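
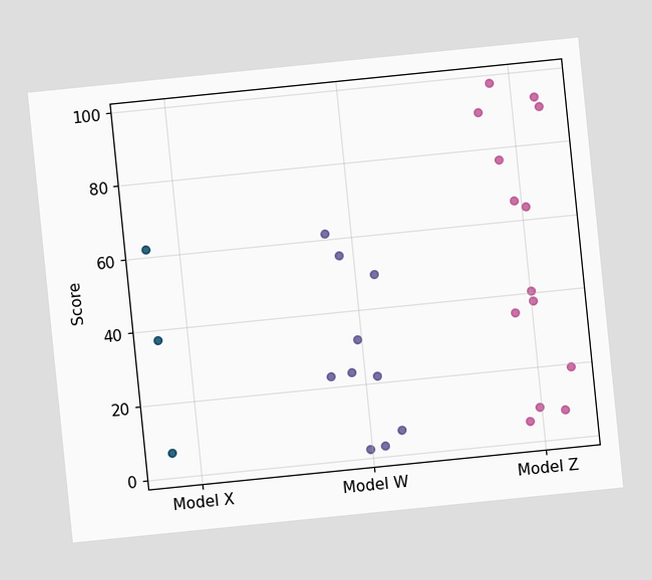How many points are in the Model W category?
The chart is tilted about 6° counter-clockwise. Counting the markers in the Model W column gives 10.

10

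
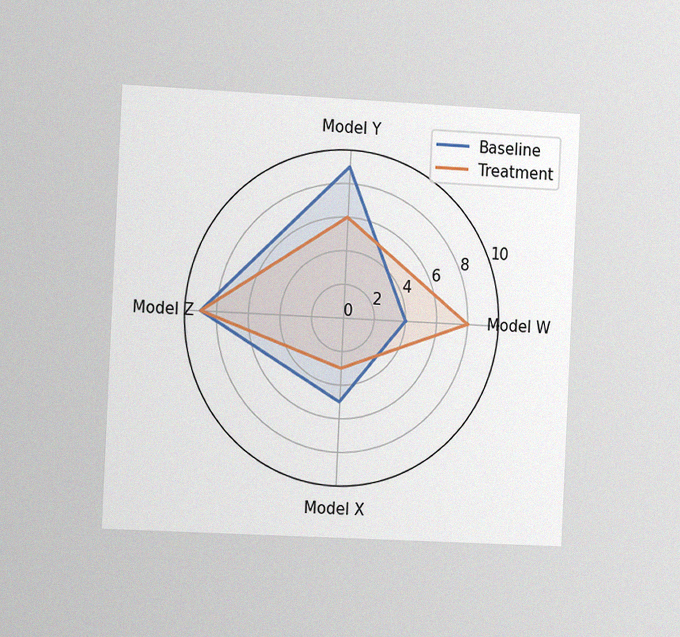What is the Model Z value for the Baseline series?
The chart is tilted about 3° clockwise and viewed slightly from the left, with some photo noise. On the Model Z axis, Baseline reaches 9.

9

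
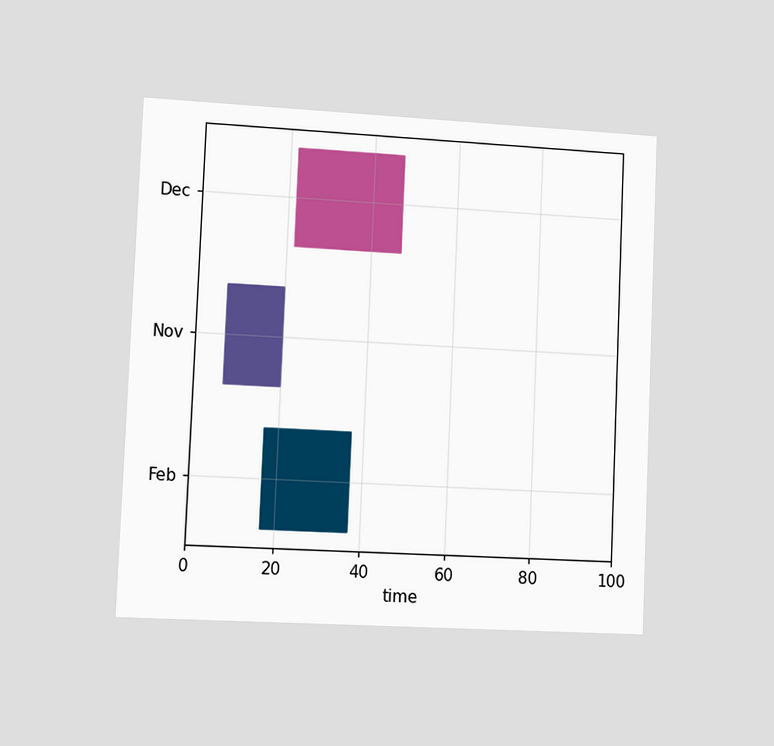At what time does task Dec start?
22

The chart is tilted about 2° clockwise and viewed slightly from the left. The Dec bar begins at t=22.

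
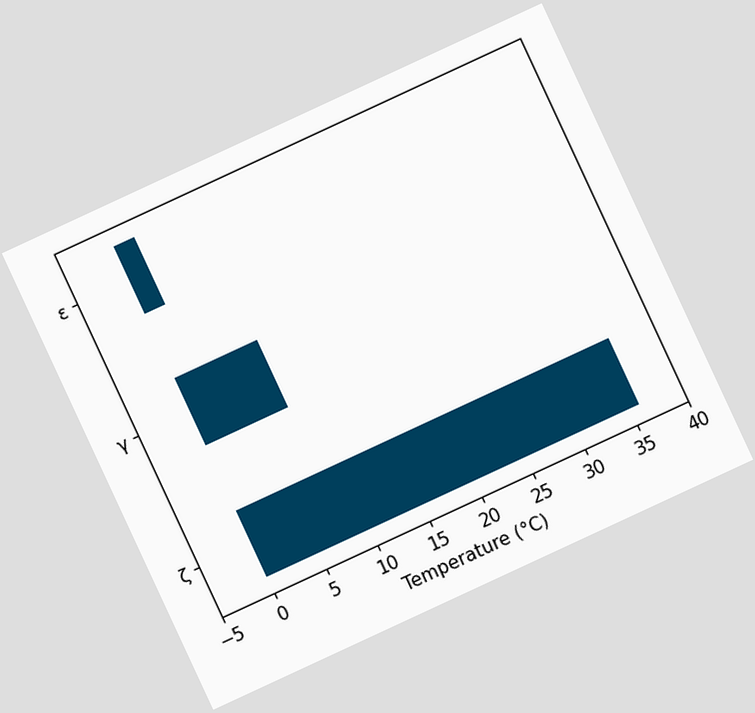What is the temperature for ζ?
36°C

The chart is tilted about 25° counter-clockwise. Reading along the chart's x-axis, the ζ bar reaches 36°C.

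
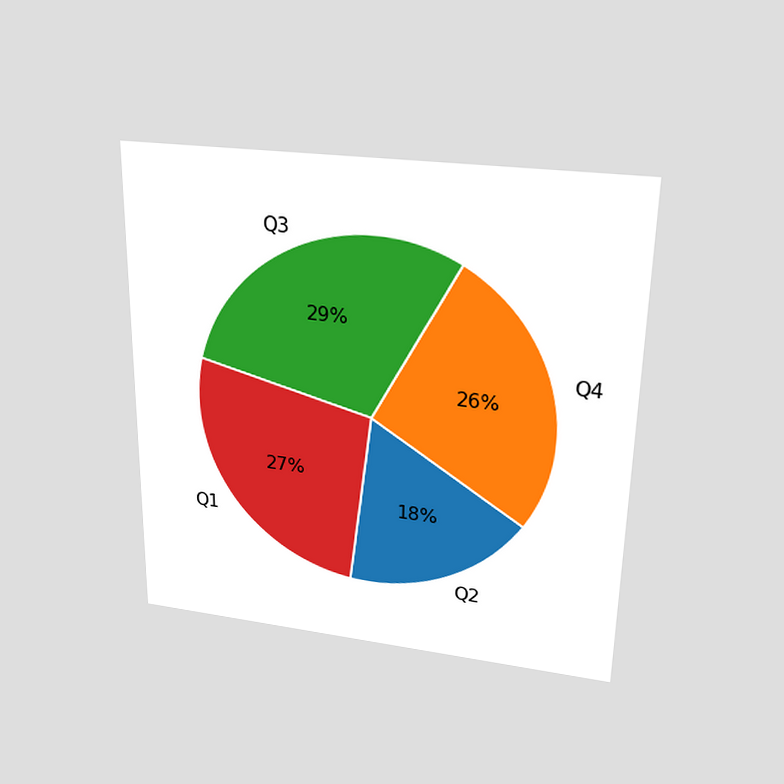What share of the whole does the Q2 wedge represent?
18%

The chart is viewed slightly from above. The Q2 slice takes up 18% of the pie.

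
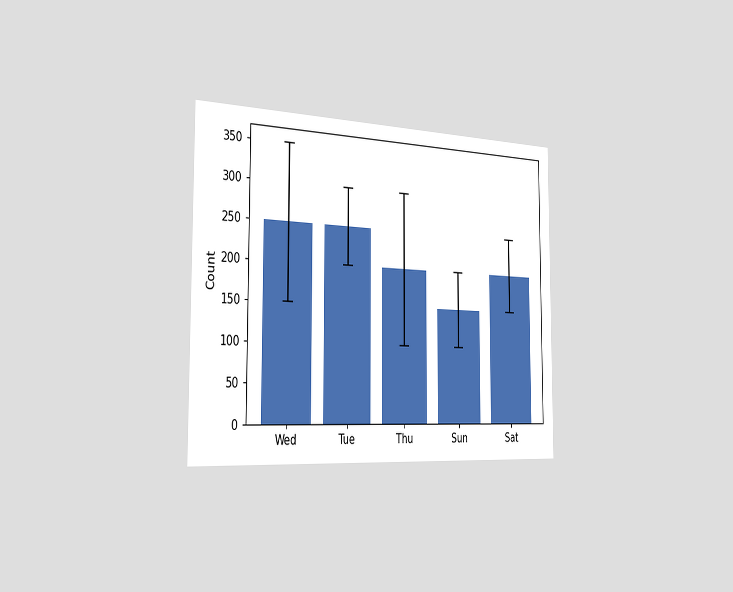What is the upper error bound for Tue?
300

The chart is viewed slightly from the left. The Tue bar's upper whisker reaches 300.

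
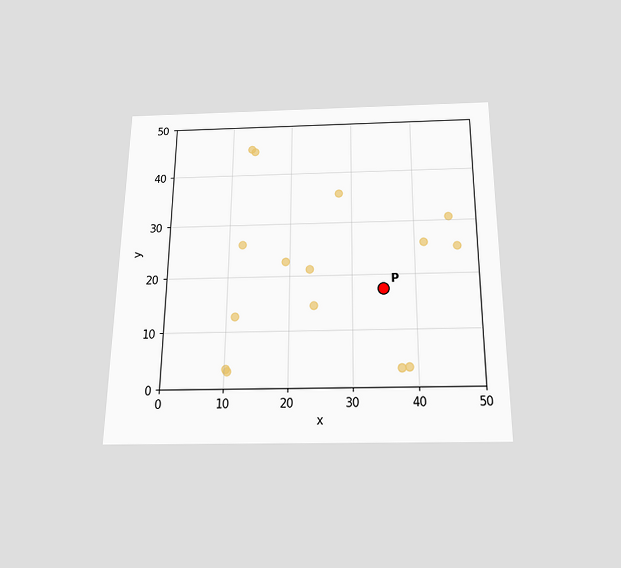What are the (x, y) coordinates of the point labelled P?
The chart is viewed slightly from below. Following the gridlines from P to each axis, P sits at (35, 17.5).

(35, 17.5)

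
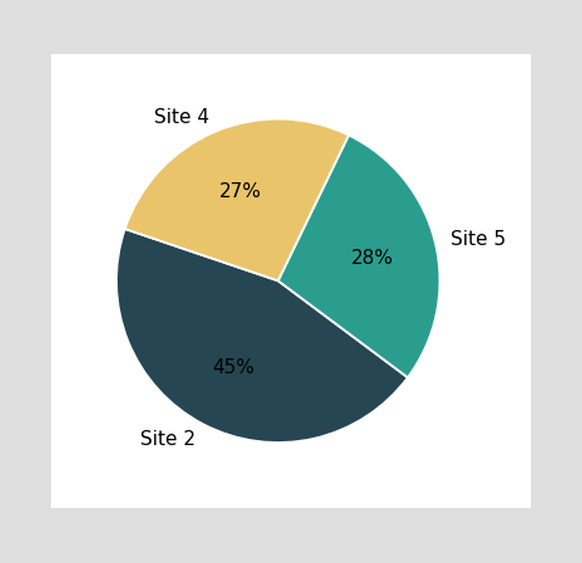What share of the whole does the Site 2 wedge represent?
45%

The Site 2 slice takes up 45% of the pie.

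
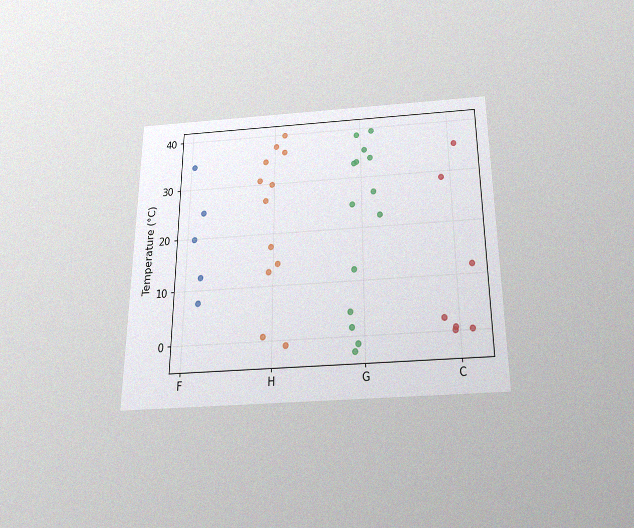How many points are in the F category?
The chart is viewed slightly from below, with some photo noise. Counting the markers in the F column gives 5.

5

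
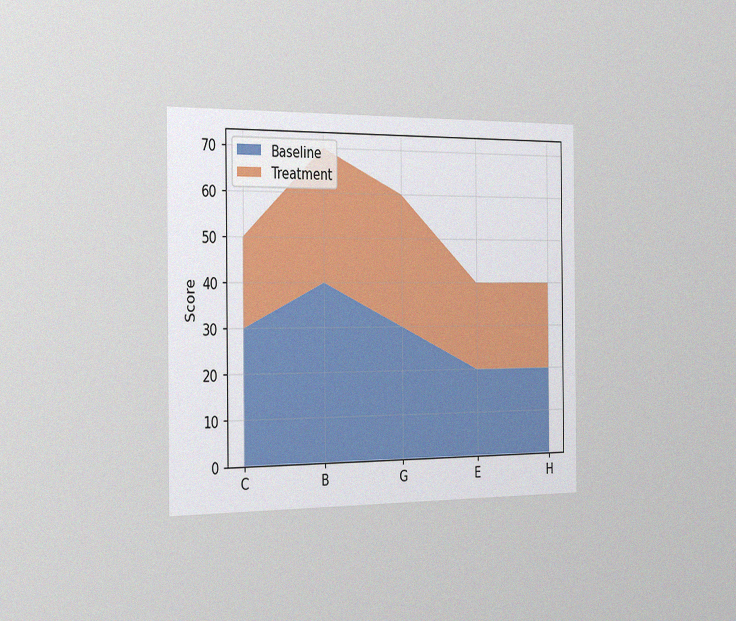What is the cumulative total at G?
60

The chart is viewed slightly from the left, with some photo noise. The stacked total at G reaches 60.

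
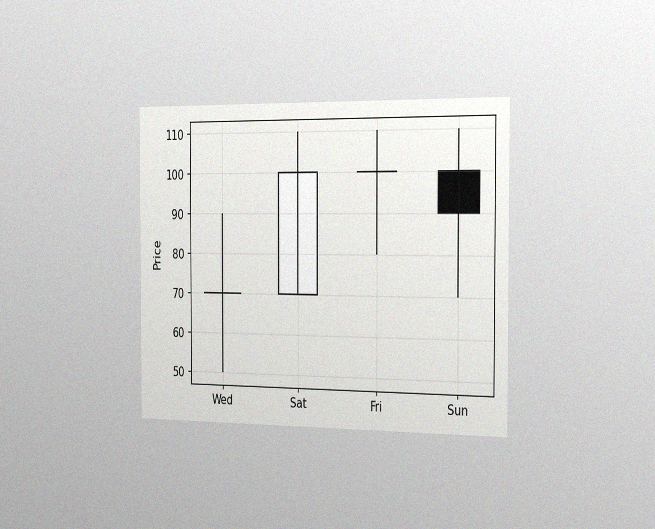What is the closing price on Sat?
The chart is viewed slightly from the right, with some photo noise. The Sat candle closes at 100.

100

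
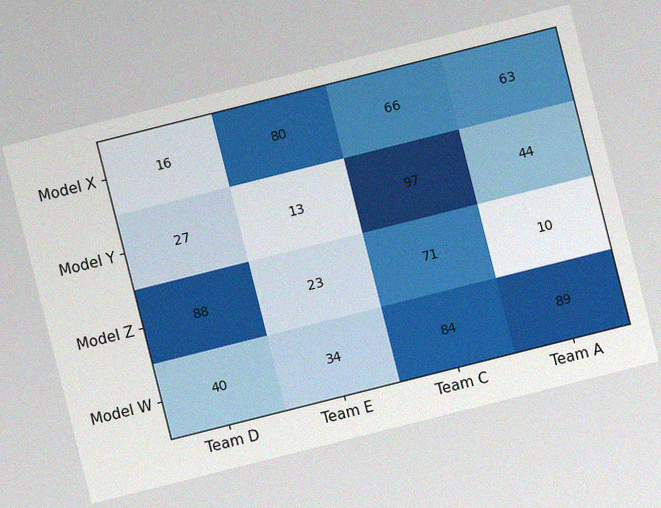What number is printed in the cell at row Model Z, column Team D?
88

The chart is tilted about 14° counter-clockwise, with some photo noise. The (Model Z, Team D) cell reads 88.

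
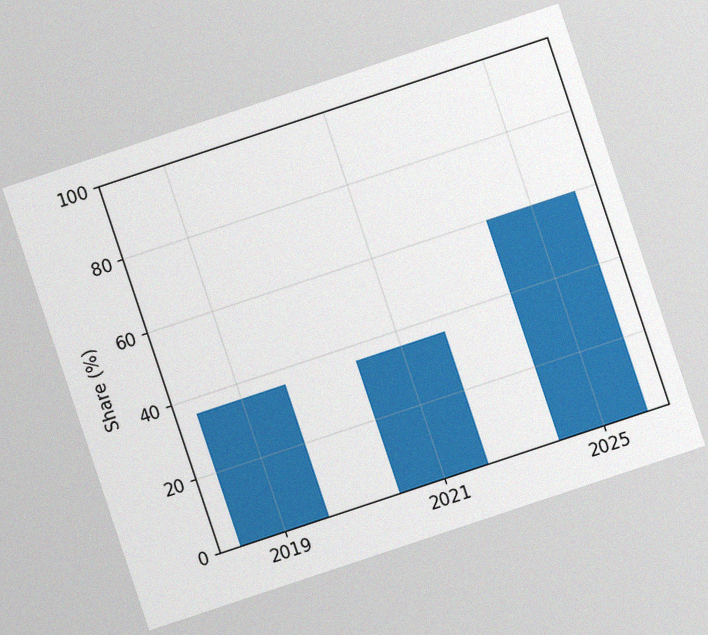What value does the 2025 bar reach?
60%

The chart is tilted about 18° counter-clockwise, with some photo noise. Reading along the chart's y-axis, the 2025 bar reaches 60%.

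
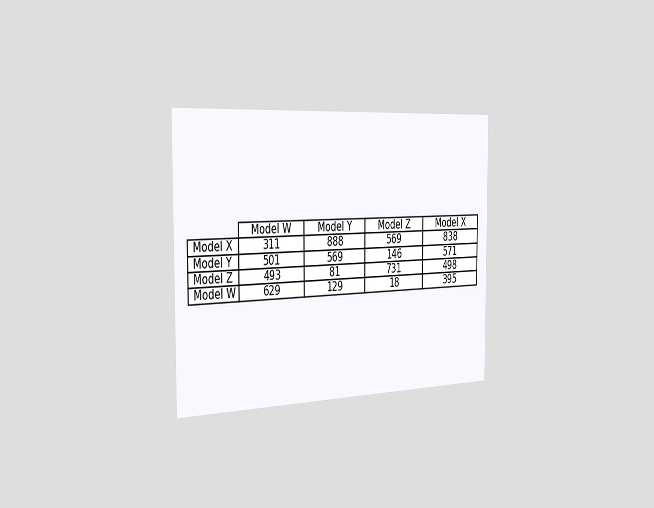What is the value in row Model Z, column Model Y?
The chart is viewed slightly from the left. The (Model Z, Model Y) cell reads 81.

81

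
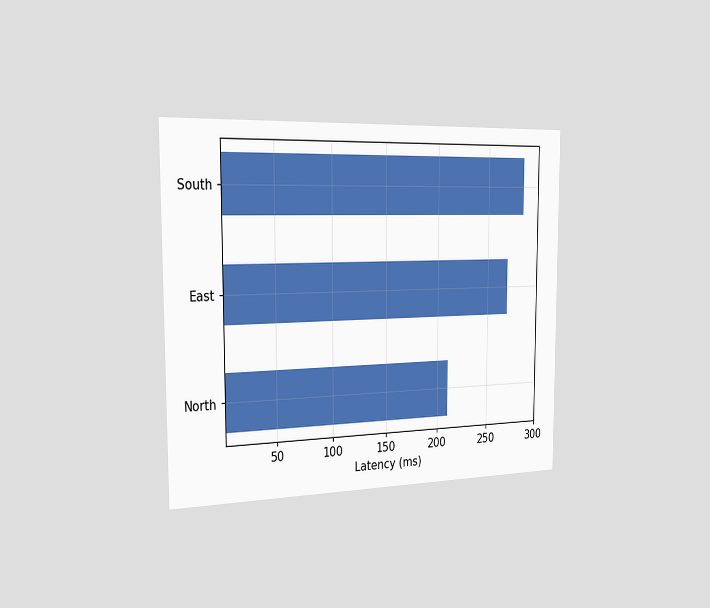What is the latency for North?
The chart is viewed slightly from the left. Reading along the chart's x-axis, the North bar reaches 210ms.

210ms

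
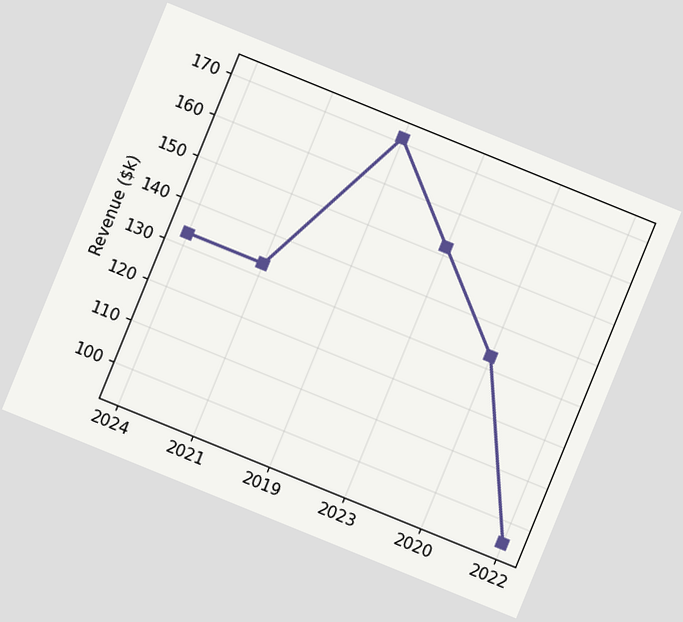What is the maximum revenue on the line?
The chart is tilted about 22° clockwise. The highest point is at 2019, and reading across to the y-axis gives $171k.

$171k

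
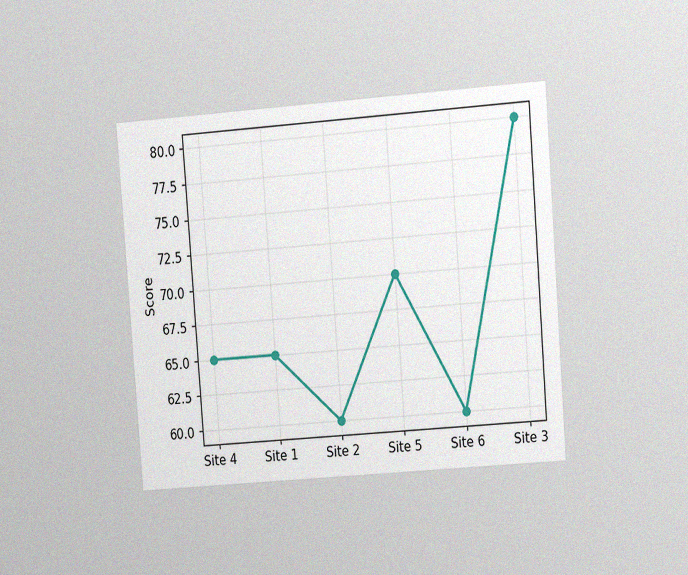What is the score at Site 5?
70

The chart is tilted about 4° counter-clockwise and viewed at a slight angle, with some photo noise. At Site 5, the line is at 70.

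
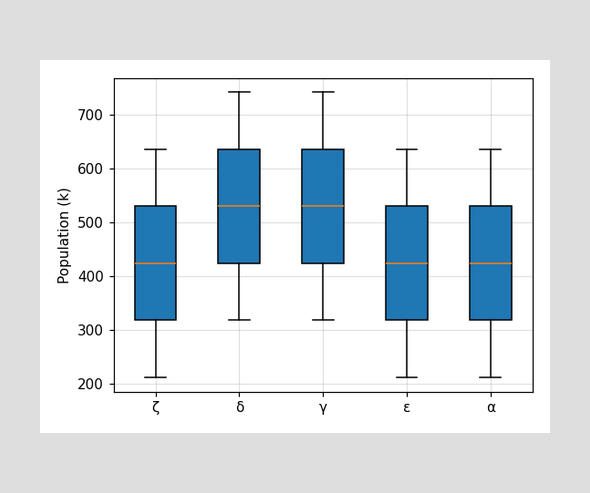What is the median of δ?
The median line in the δ box sits at 530k.

530k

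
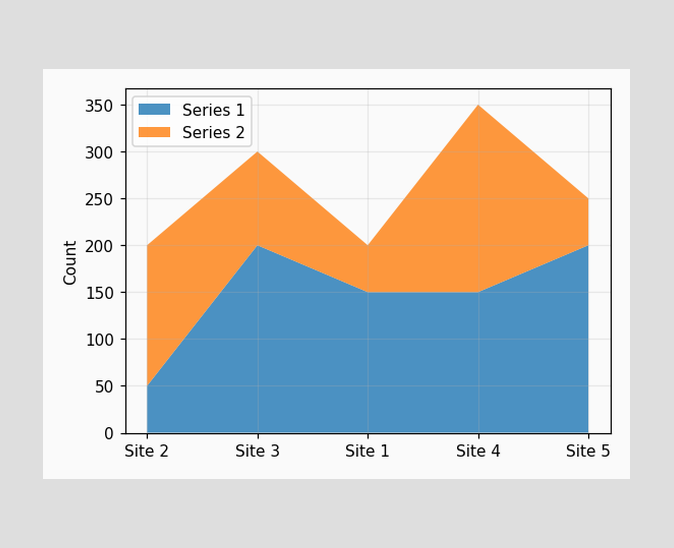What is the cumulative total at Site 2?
The stacked total at Site 2 reaches 200.

200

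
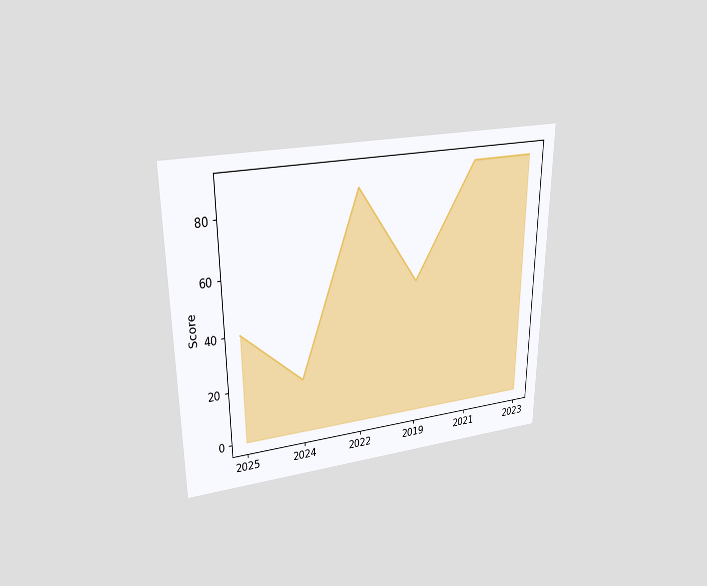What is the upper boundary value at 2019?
The chart is viewed slightly from above. At 2019 the upper boundary is at 50.

50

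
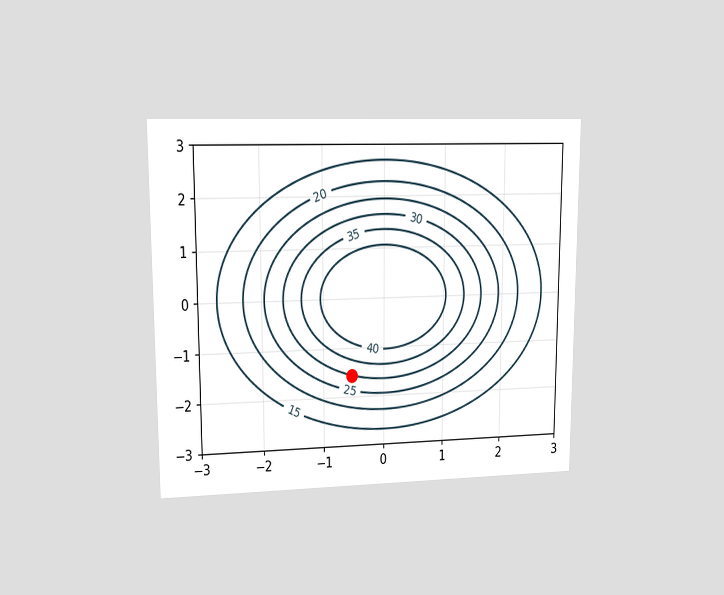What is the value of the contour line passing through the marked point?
30

The chart is viewed at a slight angle. The marked point sits on the contour labelled 30.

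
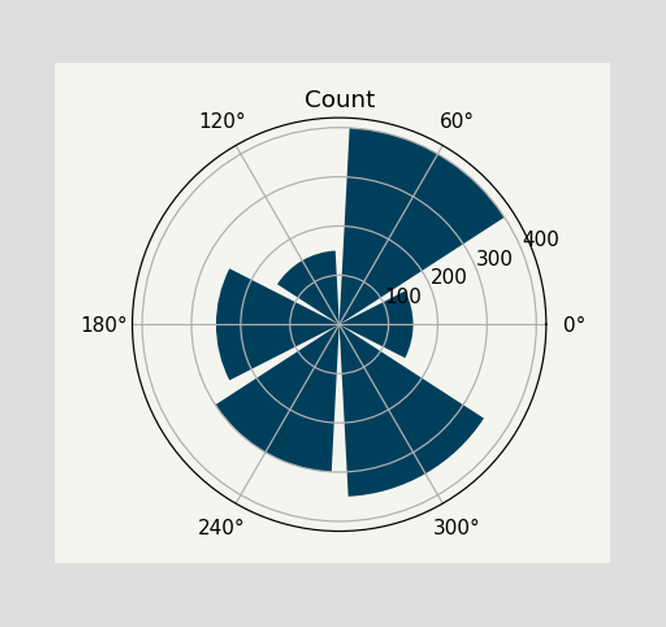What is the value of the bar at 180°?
250

The bar at 180° reaches 250 on the radial axis.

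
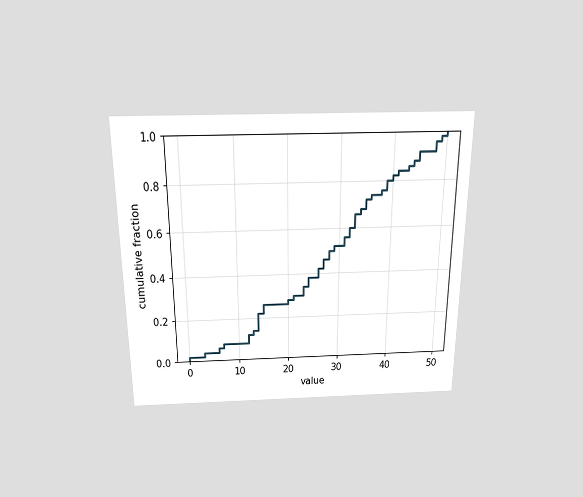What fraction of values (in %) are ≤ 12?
The chart is viewed slightly from above. At x=12 the ECDF step is at 12%.

12%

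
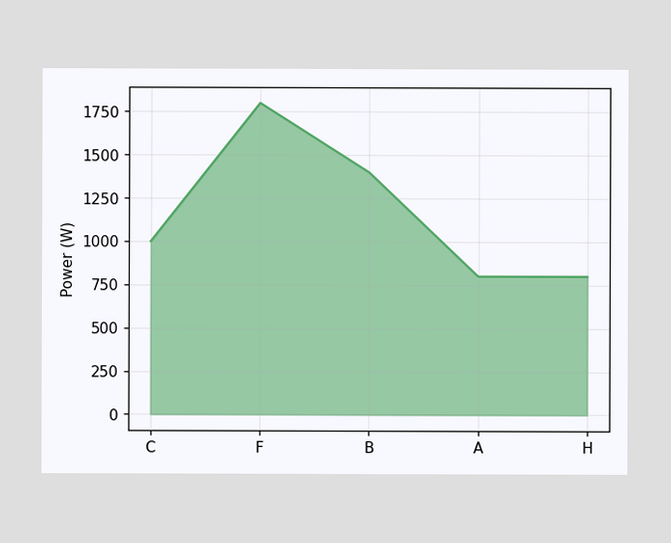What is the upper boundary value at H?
800W

At H the upper boundary is at 800W.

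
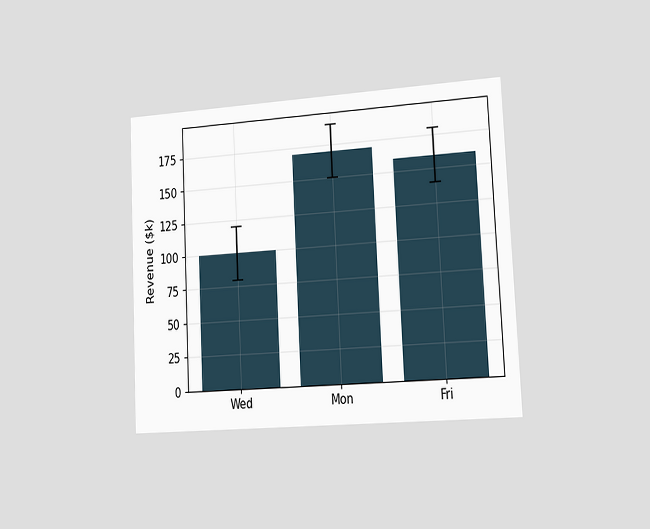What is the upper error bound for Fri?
$180k

The chart is tilted about 3° counter-clockwise and viewed slightly from the right. The Fri bar's upper whisker reaches $180k.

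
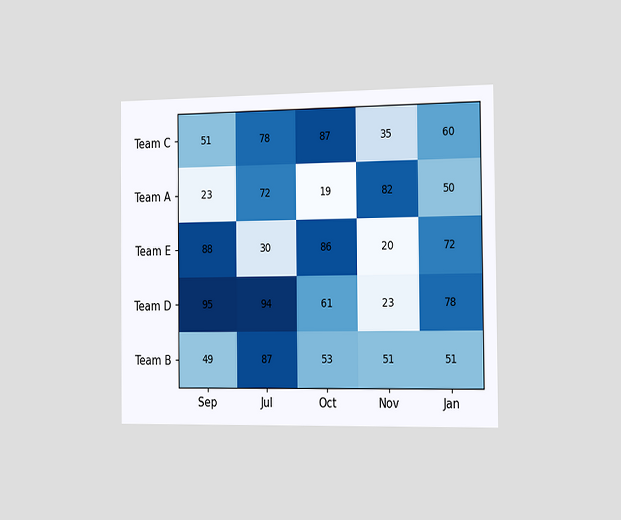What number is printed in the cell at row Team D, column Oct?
The chart is viewed slightly from the right. The (Team D, Oct) cell reads 61.

61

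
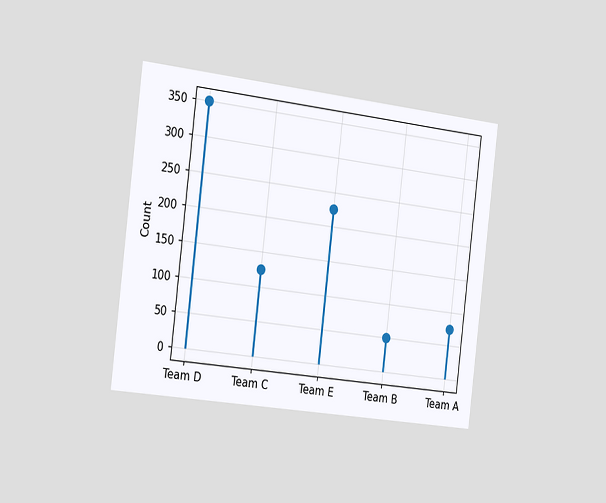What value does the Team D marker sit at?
350

The chart is tilted about 7° clockwise and viewed slightly from the left. The Team D marker sits at 350.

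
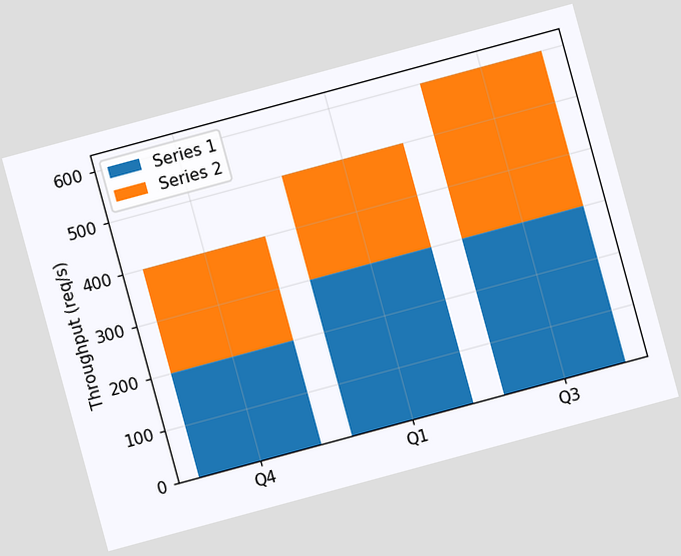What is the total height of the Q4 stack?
The chart is tilted about 15° counter-clockwise. The Q4 stack's top reaches 400req/s on the y-axis.

400req/s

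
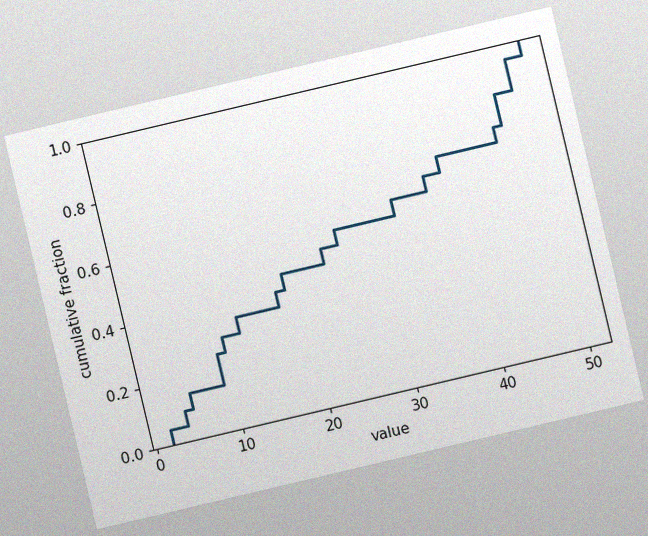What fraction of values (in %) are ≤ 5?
15%

The chart is tilted about 13° counter-clockwise, with some photo noise. At x=5 the ECDF step is at 15%.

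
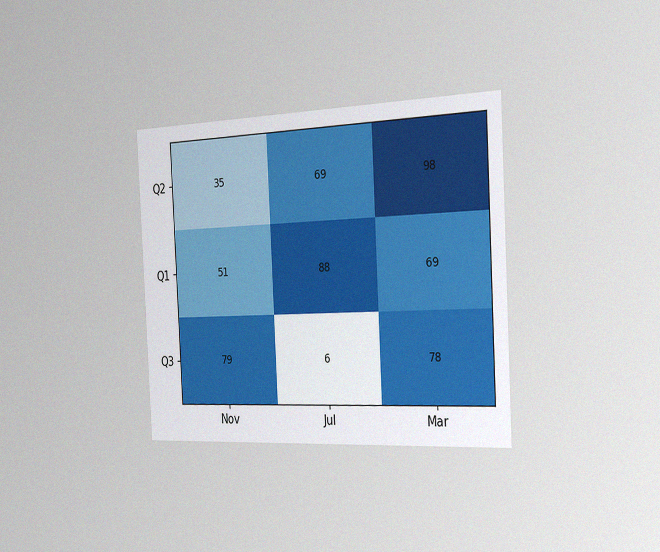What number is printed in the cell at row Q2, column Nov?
35

The chart is tilted about 3° counter-clockwise and viewed slightly from the right, with some photo noise. The (Q2, Nov) cell reads 35.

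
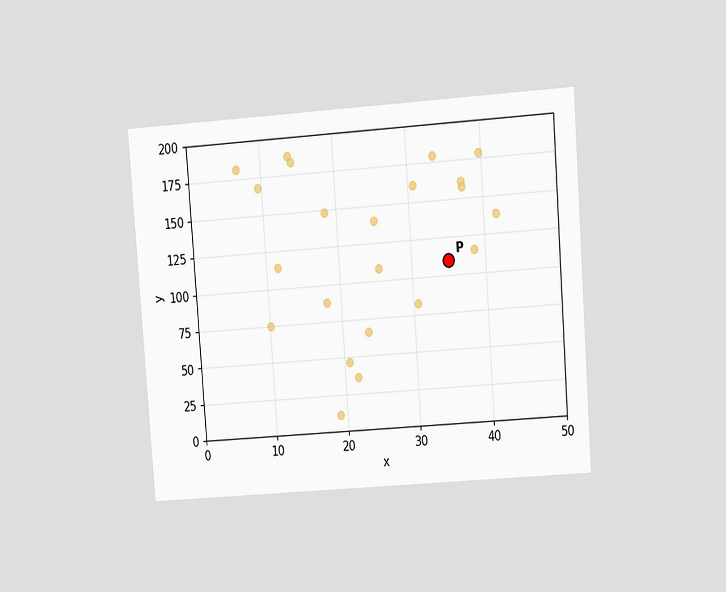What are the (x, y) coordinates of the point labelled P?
(35, 110)

The chart is tilted about 4° counter-clockwise and viewed at a slight angle. Following the gridlines from P to each axis, P sits at (35, 110).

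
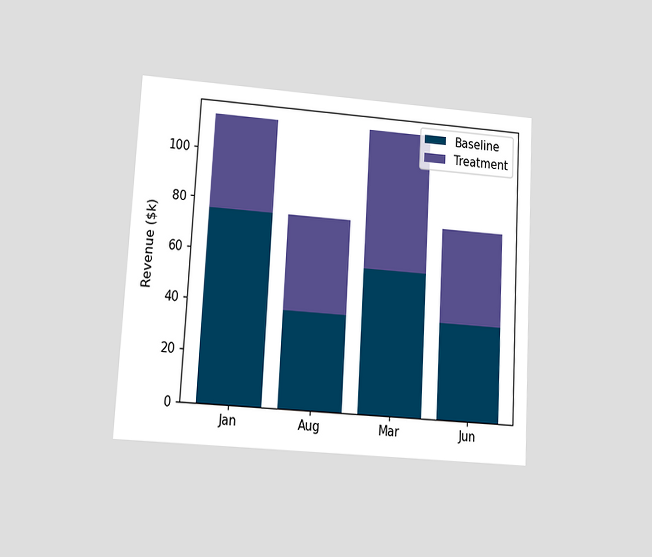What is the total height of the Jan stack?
The chart is tilted about 3° clockwise and viewed at a slight angle. The Jan stack's top reaches $114k on the y-axis.

$114k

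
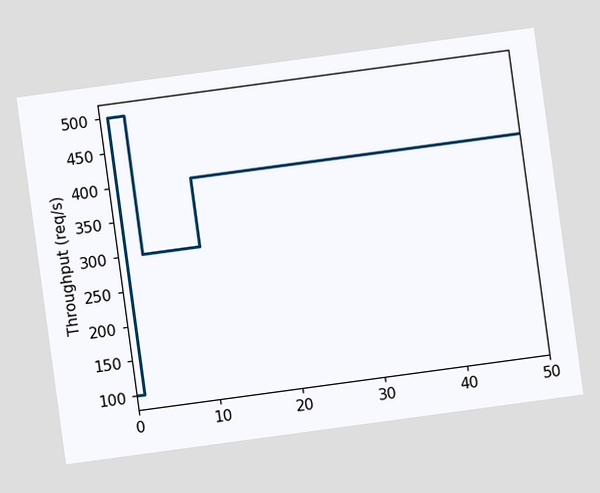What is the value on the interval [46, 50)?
400req/s

The chart is tilted about 8° counter-clockwise. On [46, 50) the step sits at 400req/s.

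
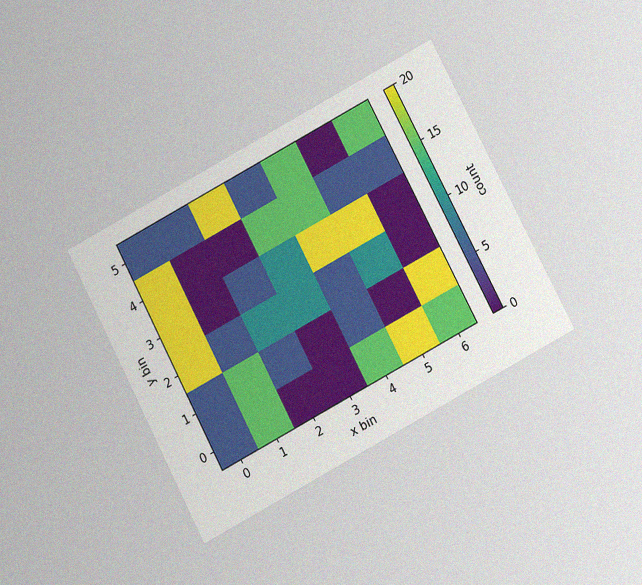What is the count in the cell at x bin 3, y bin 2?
The chart is tilted about 28° counter-clockwise and viewed at a slight angle, with some photo noise. Matching the cell (3, 2) against the colorbar gives 10.

10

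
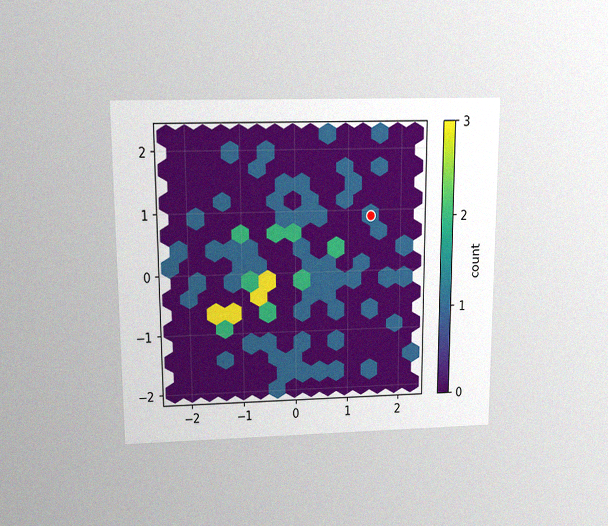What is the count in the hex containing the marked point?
The chart is viewed slightly from above, with some photo noise. The marked hex reads 1 on the colorbar.

1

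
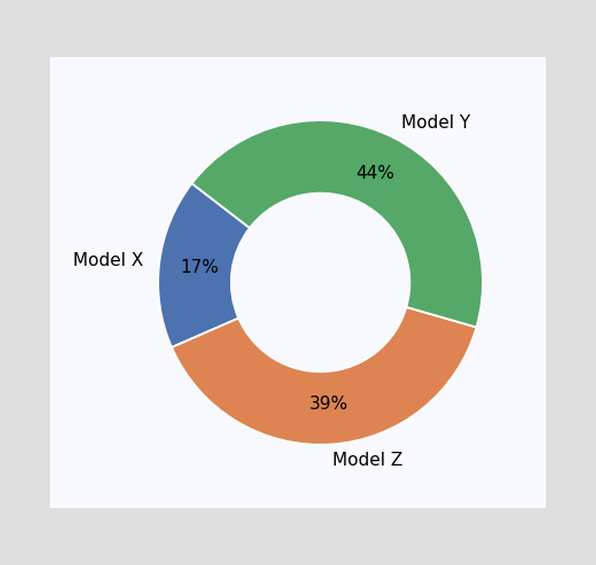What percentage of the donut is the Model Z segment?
The Model Z segment takes up 39% of the ring.

39%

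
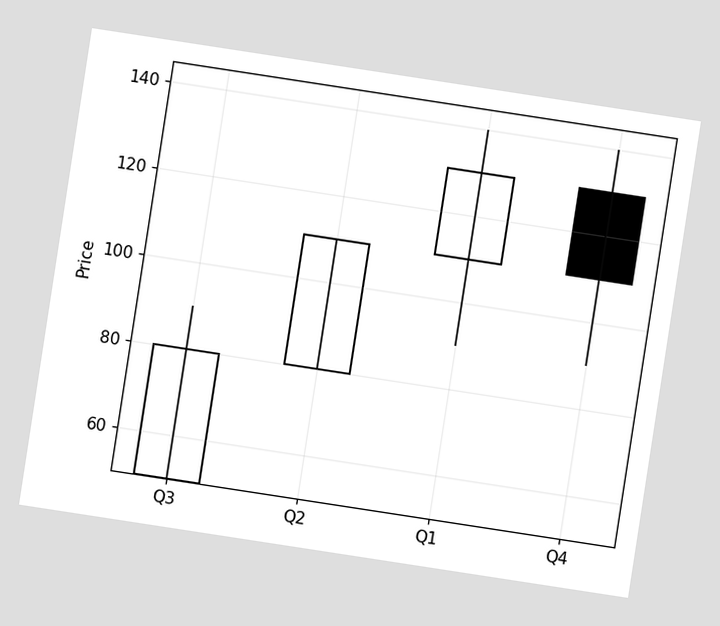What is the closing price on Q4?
110

The chart is tilted about 9° clockwise. The Q4 candle closes at 110.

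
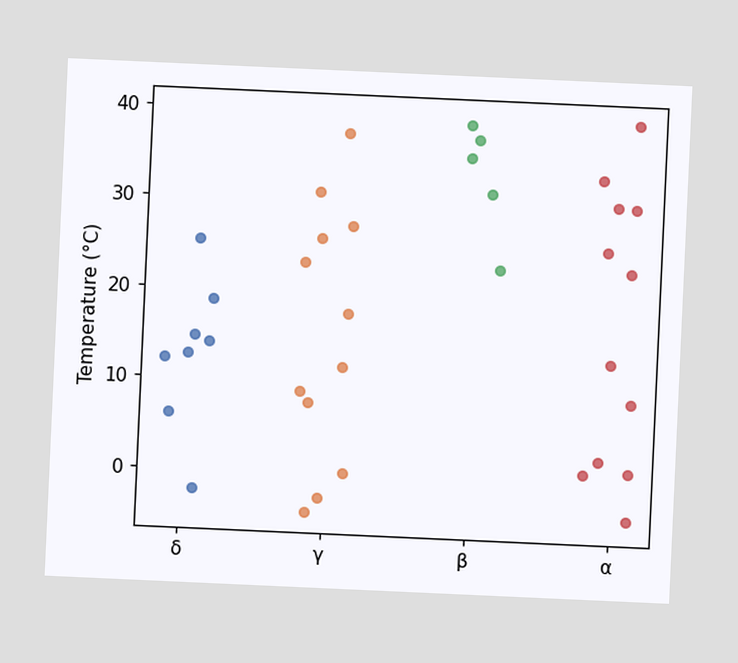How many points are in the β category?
The chart is tilted about 3° clockwise. Counting the markers in the β column gives 5.

5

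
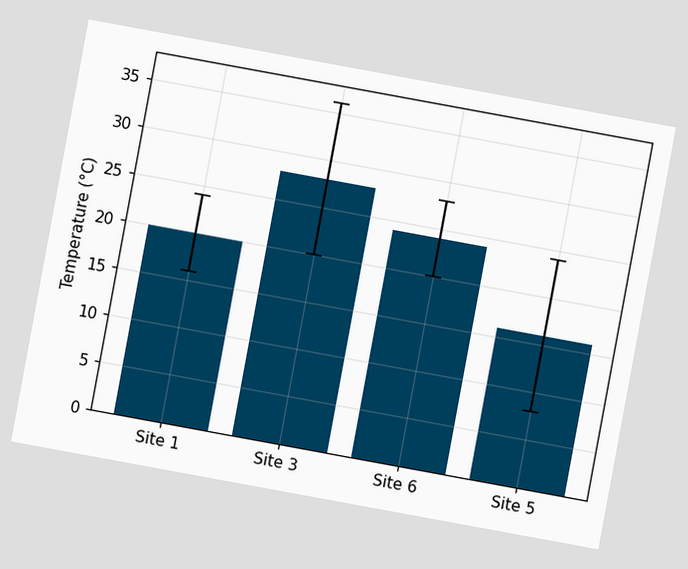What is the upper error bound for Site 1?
The chart is tilted about 10° clockwise. The Site 1 bar's upper whisker reaches 24°C.

24°C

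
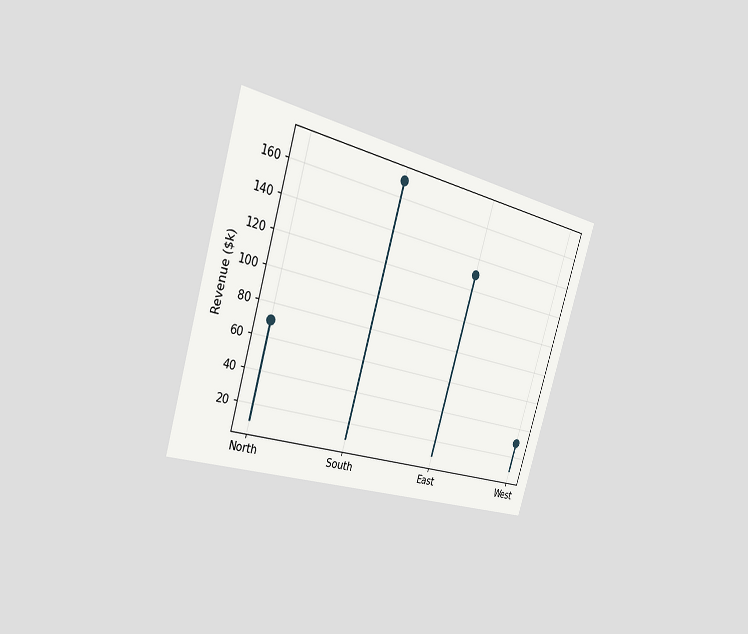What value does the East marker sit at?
$130k

The chart is tilted about 17° clockwise and viewed slightly from the left. The East marker sits at $130k.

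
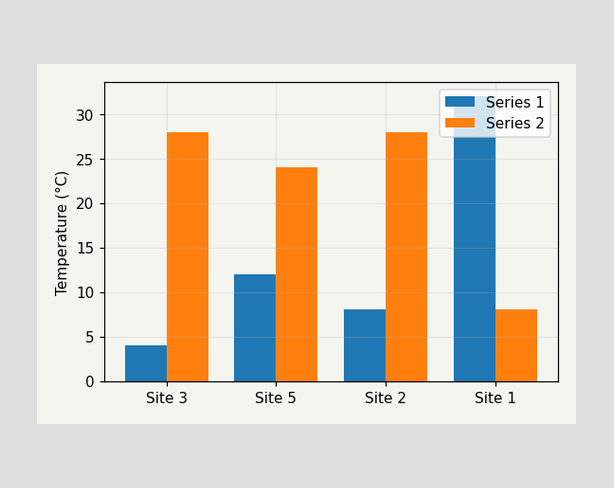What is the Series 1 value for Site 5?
The Series 1 bar at Site 5 reaches 12°C on the y-axis.

12°C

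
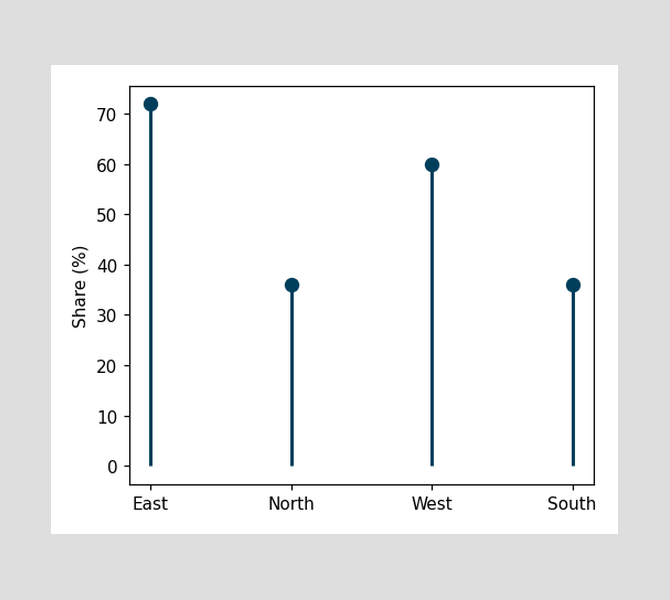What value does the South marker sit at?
36%

The South marker sits at 36%.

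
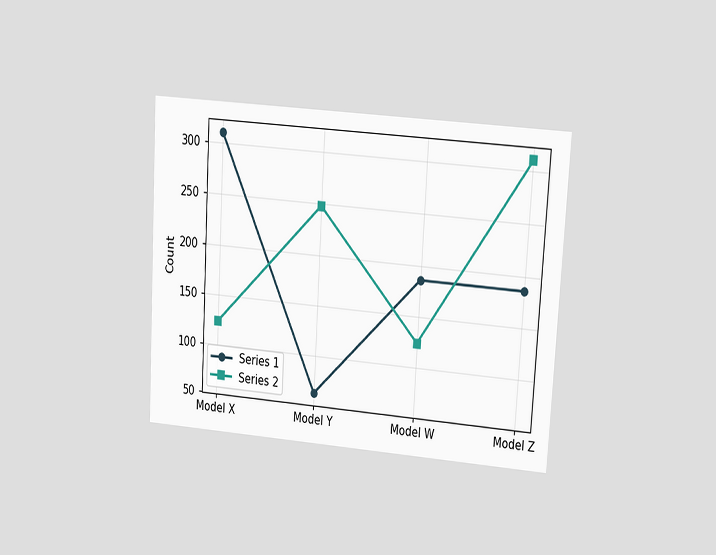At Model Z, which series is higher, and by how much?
Series 2, by 124

The chart is tilted about 3° clockwise and viewed at a slight angle. At Model Z, Series 2 sits above the other line by 124.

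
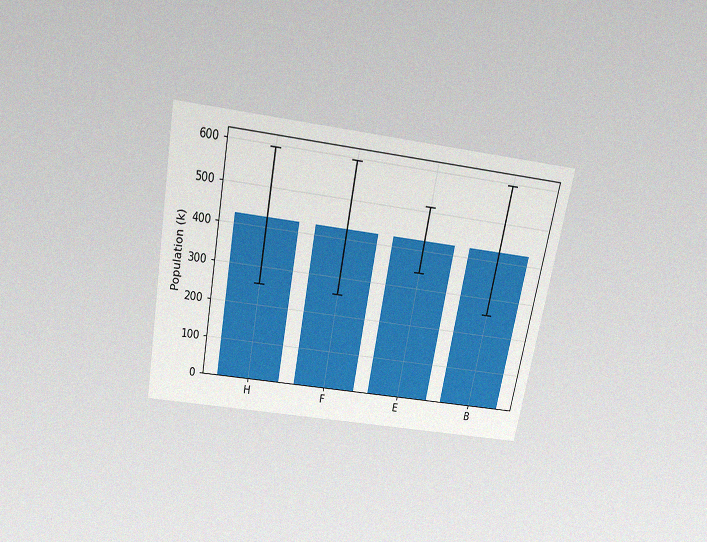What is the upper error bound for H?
595k

The chart is tilted about 11° clockwise and viewed slightly from above, with some photo noise. The H bar's upper whisker reaches 595k.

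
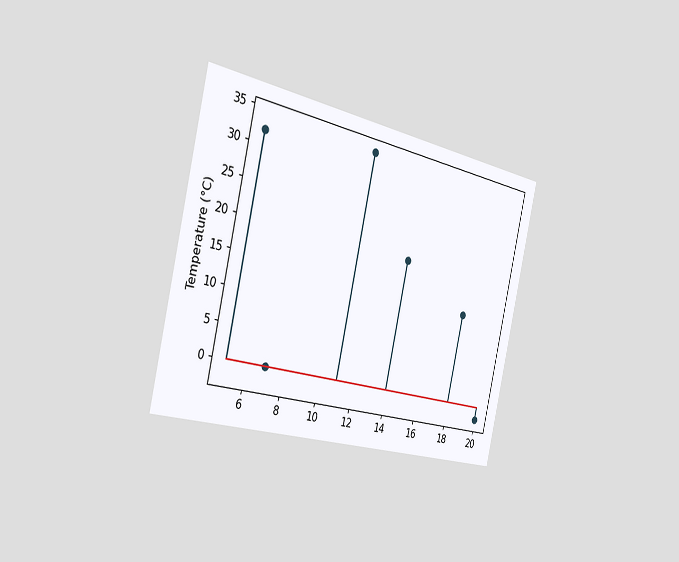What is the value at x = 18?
14°C

The chart is tilted about 13° clockwise and viewed slightly from the left. The stem at x=18 reaches 14°C.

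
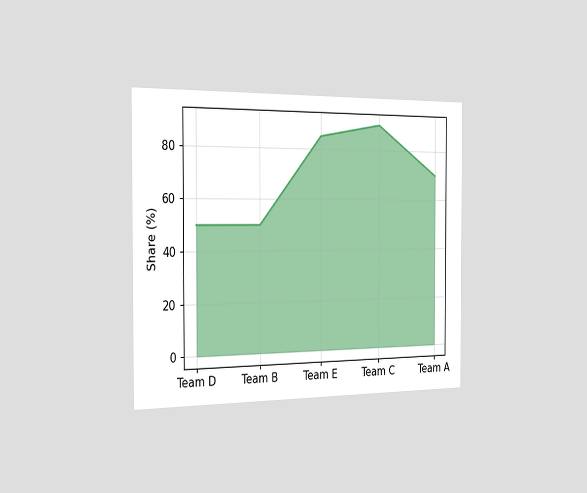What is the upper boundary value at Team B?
The chart is viewed slightly from the left. At Team B the upper boundary is at 50%.

50%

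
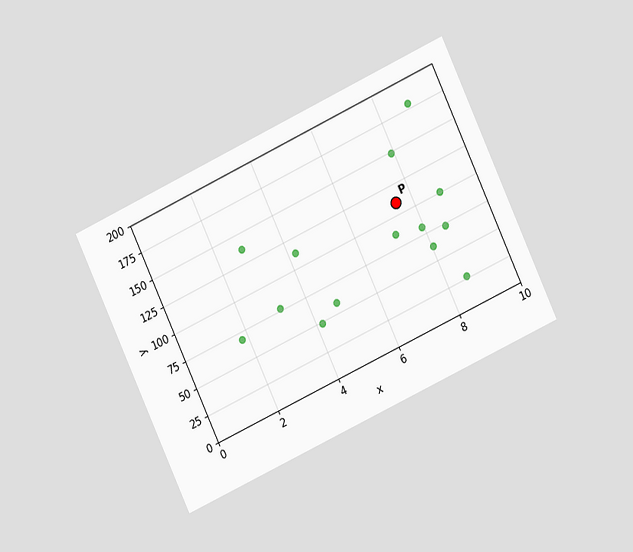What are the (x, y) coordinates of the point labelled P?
The chart is tilted about 25° counter-clockwise and viewed at a slight angle. Following the gridlines from P to each axis, P sits at (7.5, 110).

(7.5, 110)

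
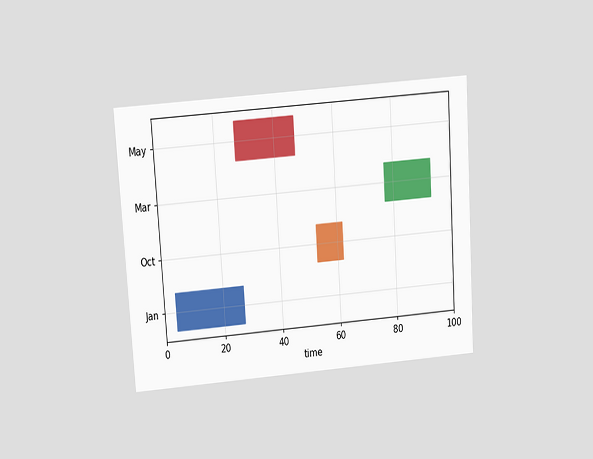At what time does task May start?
The chart is tilted about 4° counter-clockwise and viewed slightly from above. The May bar begins at t=27.

27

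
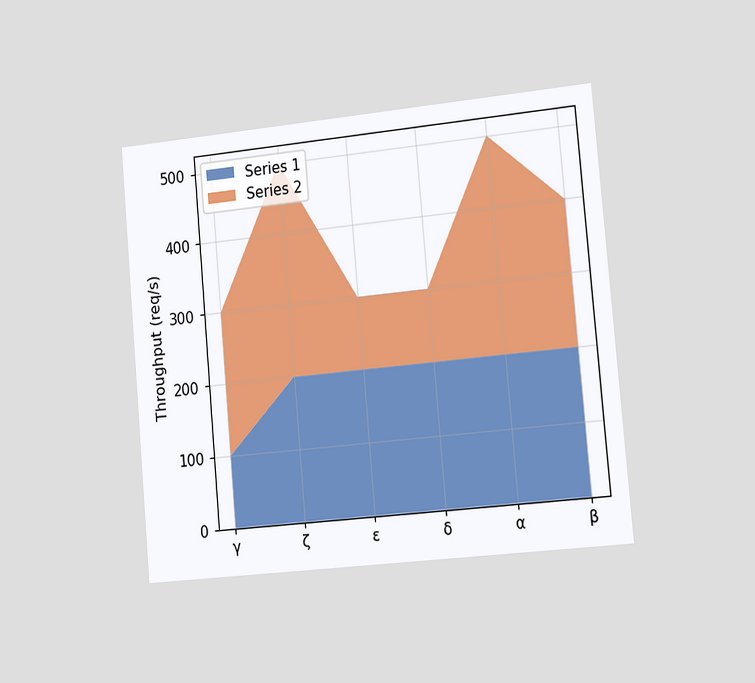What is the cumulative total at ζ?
500req/s

The chart is tilted about 5° counter-clockwise and viewed slightly from the right. The stacked total at ζ reaches 500req/s.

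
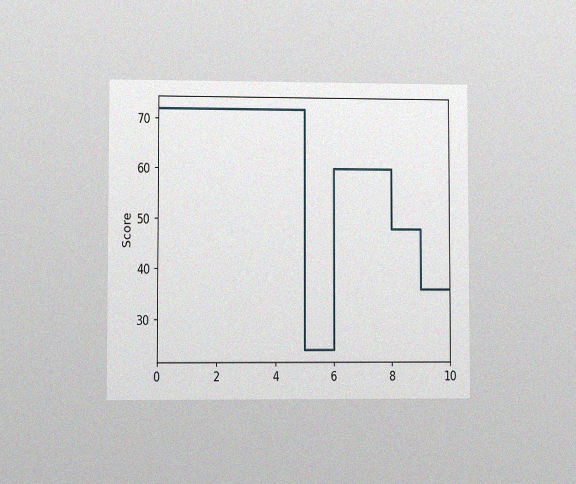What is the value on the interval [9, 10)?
The chart is viewed at a slight angle, with some photo noise. On [9, 10) the step sits at 36.

36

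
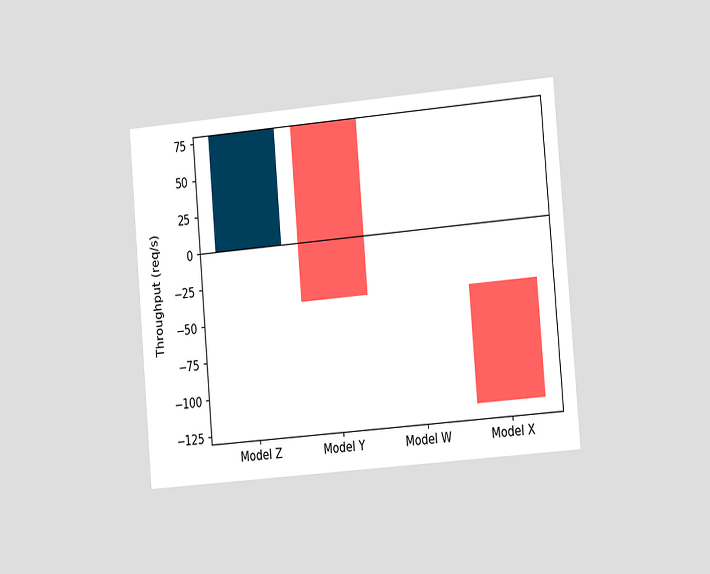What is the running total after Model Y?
-40req/s

The chart is tilted about 5° counter-clockwise and viewed slightly from the right. After Model Y the running total reaches -40req/s.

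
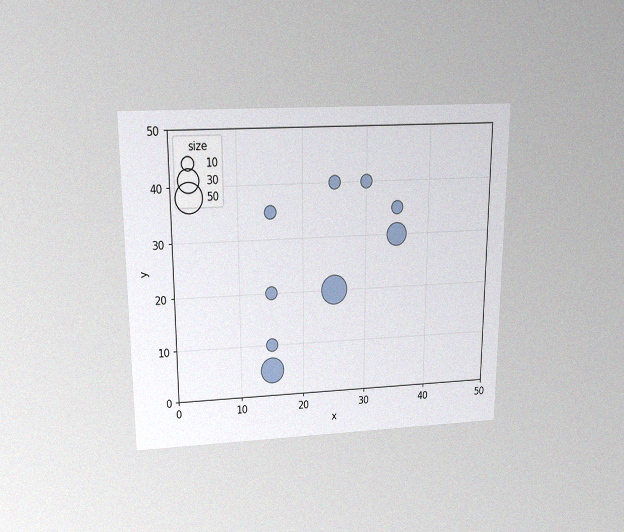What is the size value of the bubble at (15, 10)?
10

The chart is viewed slightly from above, with some photo noise. Matching the bubble at (15, 10) against the size legend gives 10.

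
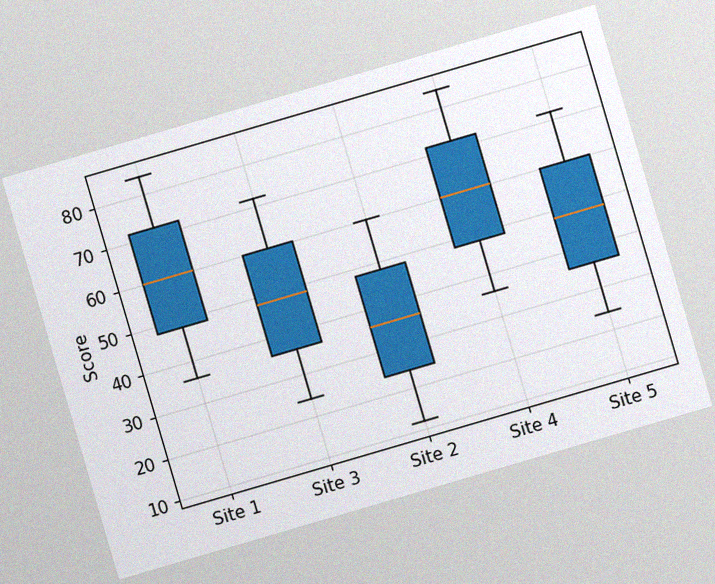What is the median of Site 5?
48

The chart is tilted about 16° counter-clockwise, with some photo noise. The median line in the Site 5 box sits at 48.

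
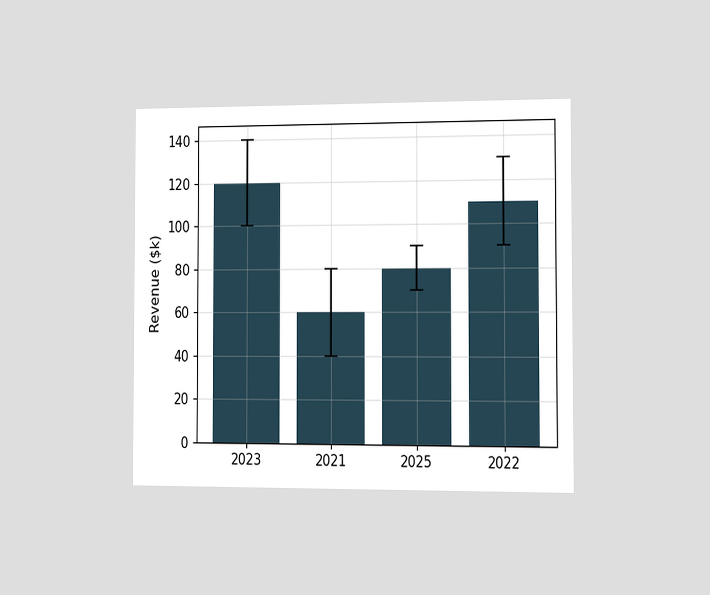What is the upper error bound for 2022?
$130k

The chart is viewed slightly from the right. The 2022 bar's upper whisker reaches $130k.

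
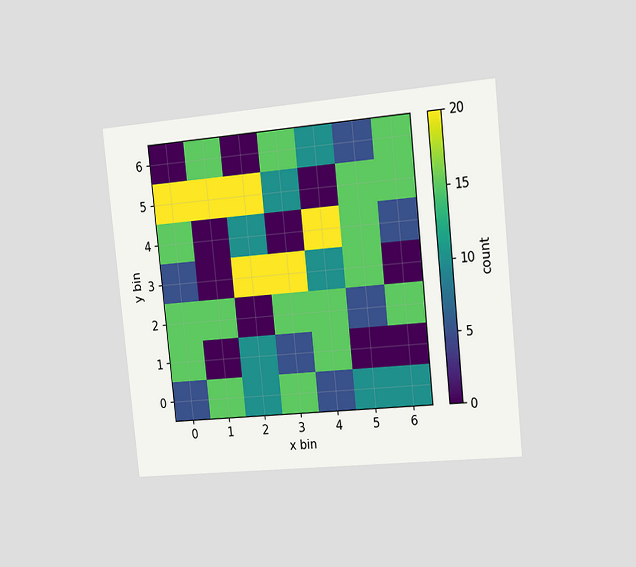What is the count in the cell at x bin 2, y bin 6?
0

The chart is tilted about 6° counter-clockwise and viewed slightly from the right. Matching the cell (2, 6) against the colorbar gives 0.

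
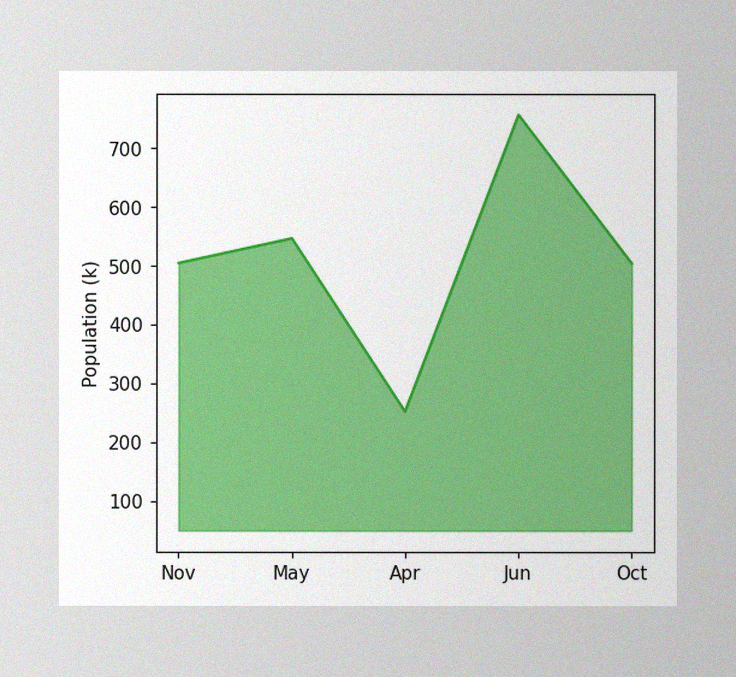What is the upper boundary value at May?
The image has some photo noise and uneven lighting. At May the upper boundary is at 546k.

546k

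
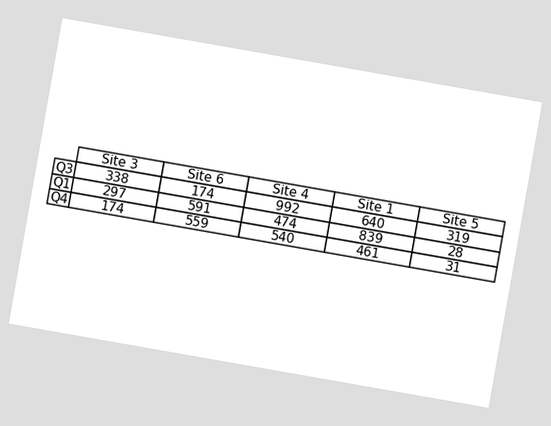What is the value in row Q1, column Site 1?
The chart is tilted about 10° clockwise. The (Q1, Site 1) cell reads 839.

839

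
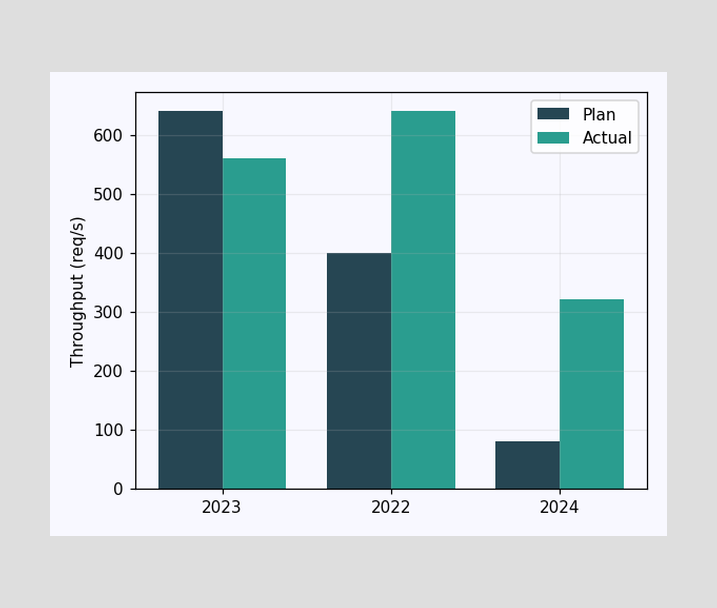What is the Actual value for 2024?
320req/s

The Actual bar at 2024 reaches 320req/s on the y-axis.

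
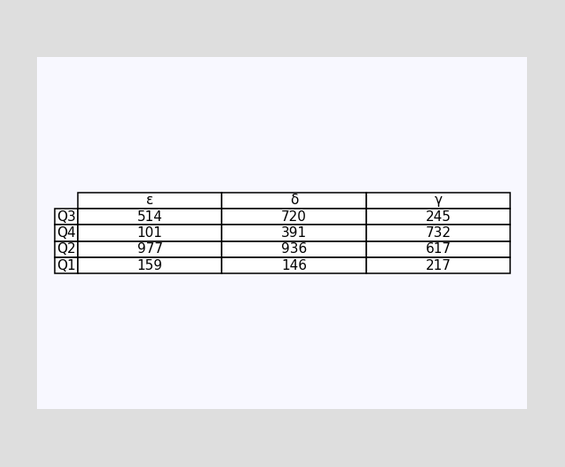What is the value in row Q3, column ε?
514

The (Q3, ε) cell reads 514.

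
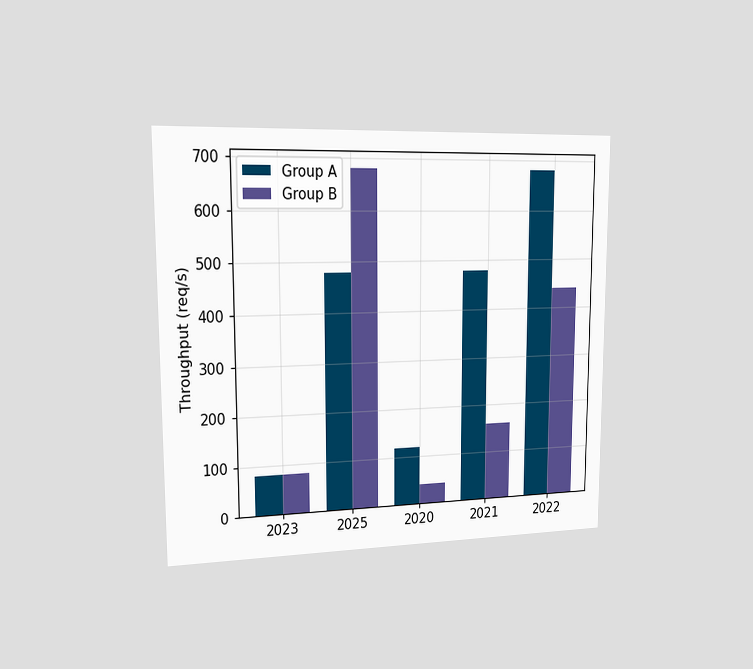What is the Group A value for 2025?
The chart is viewed slightly from the left. The Group A bar at 2025 reaches 480req/s on the y-axis.

480req/s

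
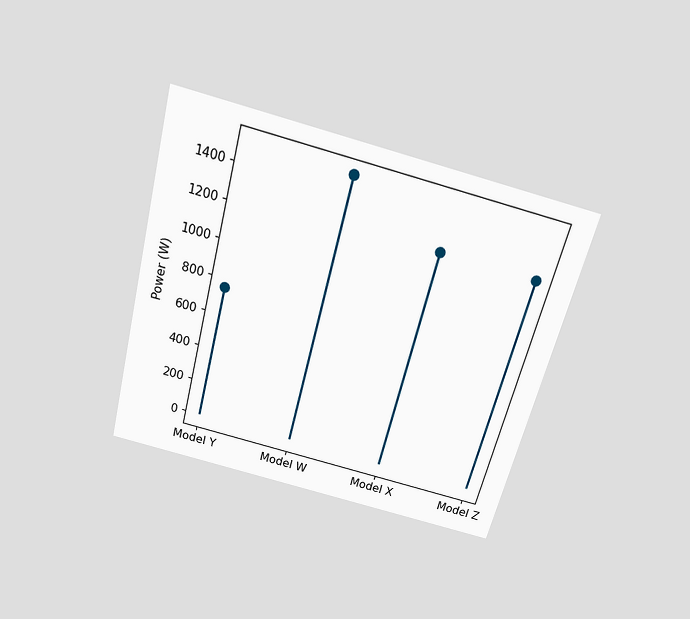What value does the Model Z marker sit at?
The chart is tilted about 15° clockwise and viewed slightly from above. The Model Z marker sits at 1250W.

1250W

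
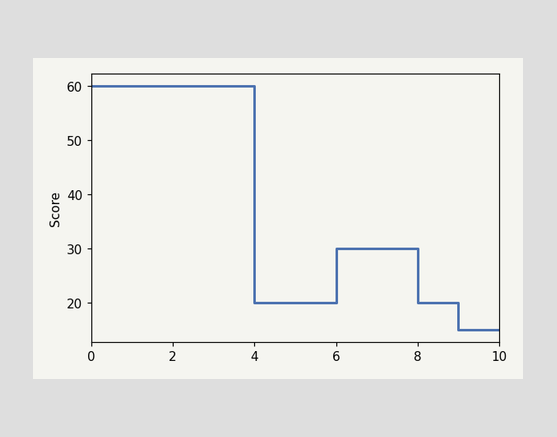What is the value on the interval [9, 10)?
15

On [9, 10) the step sits at 15.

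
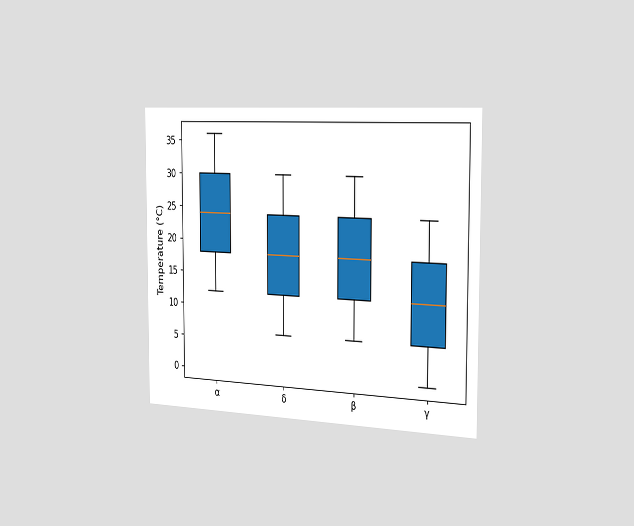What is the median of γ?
The chart is viewed slightly from the right. The median line in the γ box sits at 12°C.

12°C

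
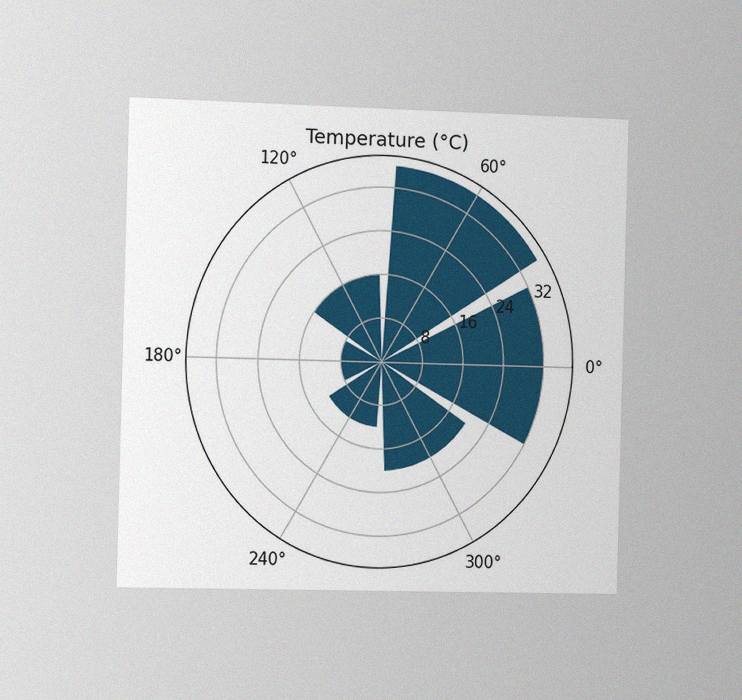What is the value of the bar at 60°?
The chart is viewed slightly from the left, with some photo noise. The bar at 60° reaches 36°C on the radial axis.

36°C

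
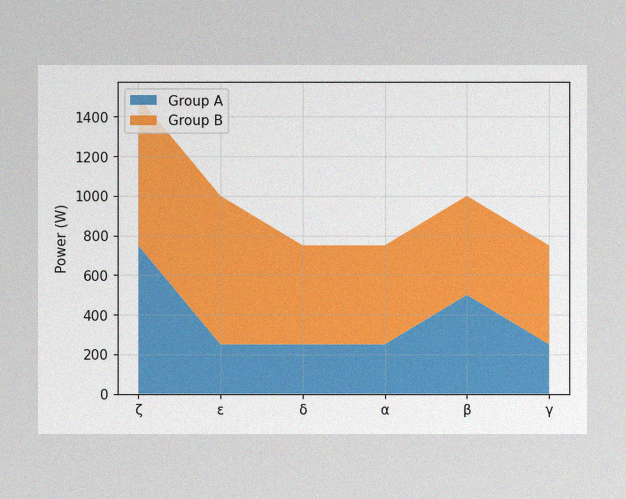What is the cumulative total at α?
750W

The image has some photo noise and uneven lighting. The stacked total at α reaches 750W.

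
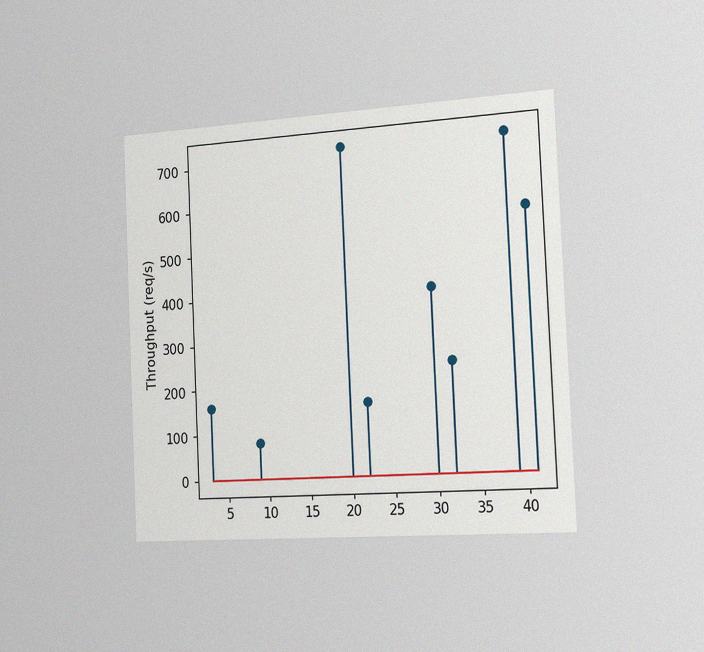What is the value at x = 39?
720req/s

The chart is tilted about 3° counter-clockwise and viewed slightly from the right, with some photo noise. The stem at x=39 reaches 720req/s.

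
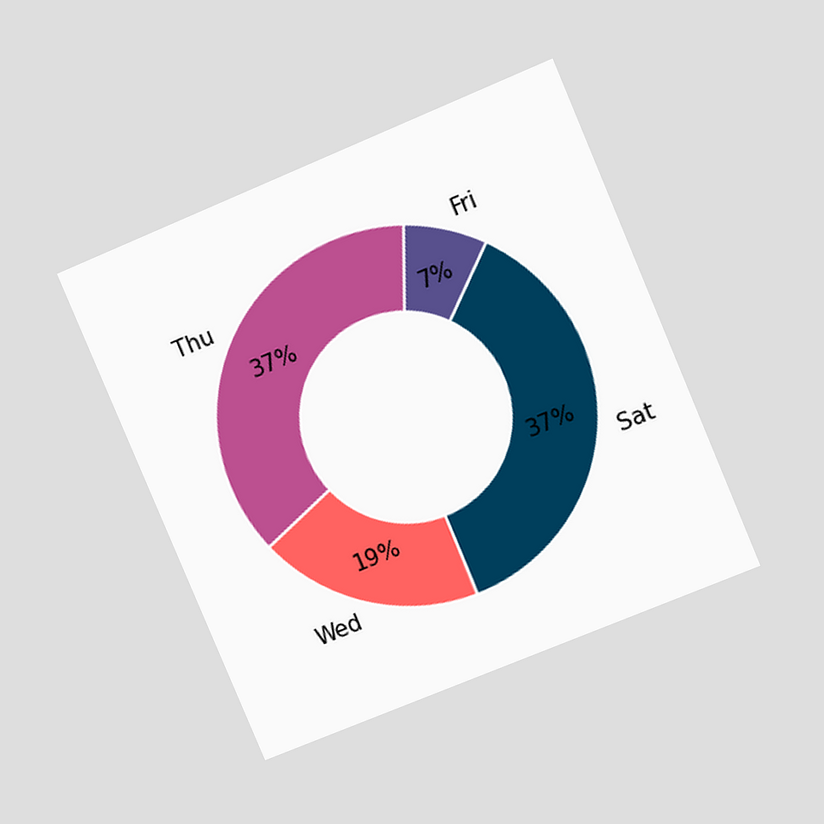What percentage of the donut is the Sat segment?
The chart is tilted about 23° counter-clockwise and viewed at a slight angle. The Sat segment takes up 37% of the ring.

37%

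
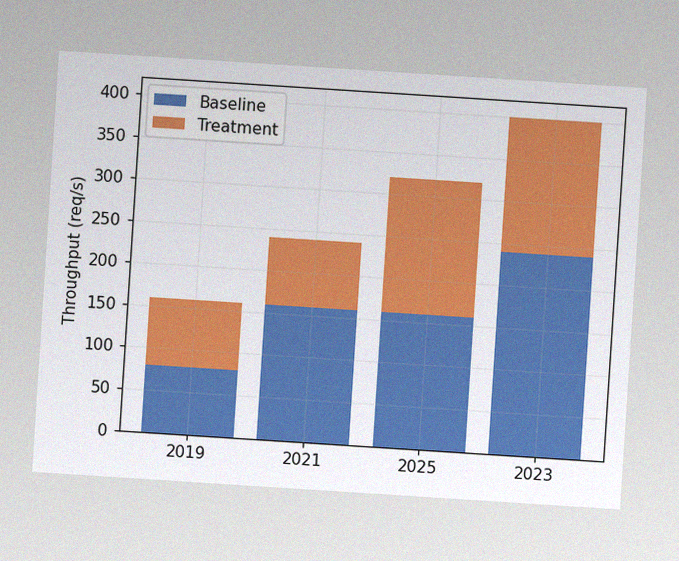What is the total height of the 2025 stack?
320req/s

The chart is tilted about 4° clockwise, with some photo noise. The 2025 stack's top reaches 320req/s on the y-axis.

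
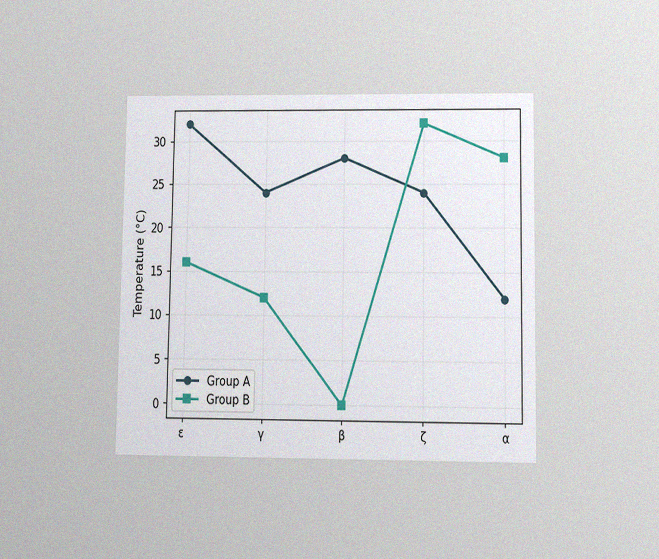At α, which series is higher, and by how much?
Group B, by 16°C

The chart is viewed at a slight angle, with some photo noise. At α, Group B sits above the other line by 16°C.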